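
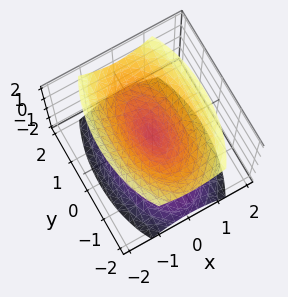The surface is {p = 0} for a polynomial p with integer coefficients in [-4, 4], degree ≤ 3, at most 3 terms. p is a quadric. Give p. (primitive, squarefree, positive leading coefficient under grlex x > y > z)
3*x^2 + y^2 - 2*z^2

1. I count 2 distinct pieces.
2. deg p = 2.
3. Symmetries: it's symmetric under y → −y, forcing even powers of y; the z ↦ −z reflection is a symmetry, so z appears only in even powers; the x ↦ −x reflection is a symmetry, so x appears only in even powers.
4. Reading off the gridlines: it meets the z-axis at z = 0 (among the integer gridlines); it meets the x-axis at x = 0 (among the integer gridlines); it crosses the y-axis at the gridline y = 0.
5. These observations pin down the coefficients.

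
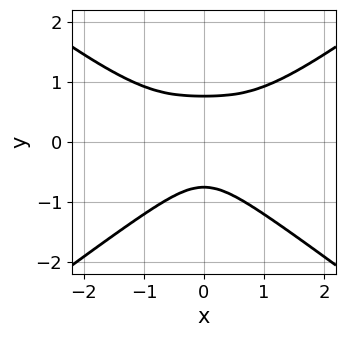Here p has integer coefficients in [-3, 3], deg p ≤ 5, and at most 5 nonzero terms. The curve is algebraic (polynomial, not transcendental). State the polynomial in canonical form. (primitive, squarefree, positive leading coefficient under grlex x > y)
deg p = 4. A generic line meets the curve in up to 4 points.
Symmetries: it's symmetric under x → −x, forcing even powers of x.
From the visible intercepts: no x-intercept at any integer in the box.
These observations pin down the coefficients.

x^4 - 3*y^4 - 2*x^2*y + 2*x^2 + 1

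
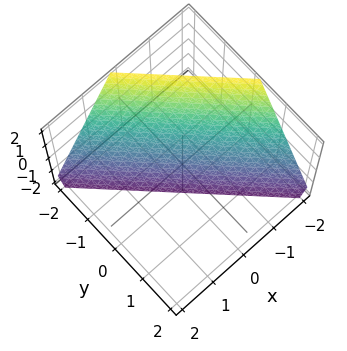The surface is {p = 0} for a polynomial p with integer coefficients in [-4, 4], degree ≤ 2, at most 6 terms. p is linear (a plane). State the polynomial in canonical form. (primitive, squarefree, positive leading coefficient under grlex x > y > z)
1. The degree is 1 — every cross-section is a straight line — this is a plane.
2. Against the integer gridlines: it meets the y-axis at y = -1 (among the integer gridlines); one z-axis crossing is at z = -2; one x-axis crossing is at x = -1.
3. These observations pin down the coefficients.

2*x + 2*y + z + 2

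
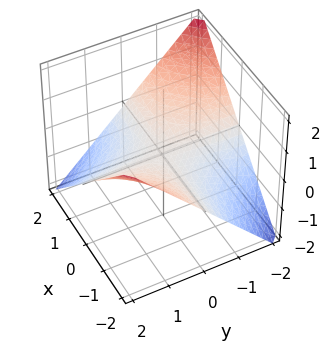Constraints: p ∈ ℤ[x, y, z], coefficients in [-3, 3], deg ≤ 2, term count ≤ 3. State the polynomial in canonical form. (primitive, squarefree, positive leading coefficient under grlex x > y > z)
x*y + 2*z

(a) The degree is 2 — a saddle surface; a quadric.
(b) From the visible intercepts: the visible x-axis segment lies entirely on the surface; every point of the y-axis in the box is on the surface.
(c) Matching integer coefficients to the picture gives p.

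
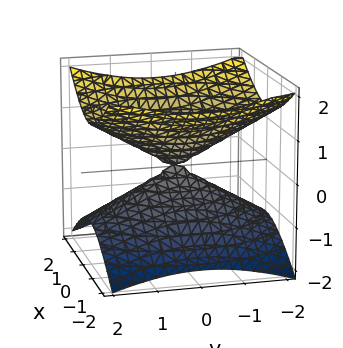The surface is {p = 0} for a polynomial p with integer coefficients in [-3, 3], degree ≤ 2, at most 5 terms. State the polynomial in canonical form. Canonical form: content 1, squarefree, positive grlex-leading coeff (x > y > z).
2*x^2 + y^2 - 3*z^2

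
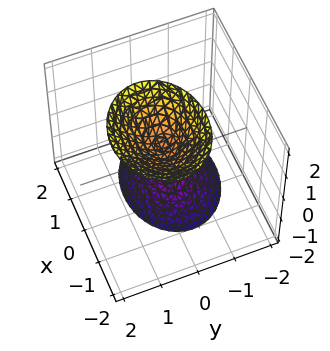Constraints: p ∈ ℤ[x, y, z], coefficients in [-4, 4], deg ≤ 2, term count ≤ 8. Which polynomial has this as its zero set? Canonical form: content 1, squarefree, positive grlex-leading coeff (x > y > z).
First, the picture has 2 separate pieces.
Next, degree: no degree-1 surface has this shape, so deg p = 2.
Then, from the axis intercepts and sections: the surface avoids every integer x-axis point in the box; no y-intercept at any integer in the box; among the integer gridlines, it crosses the z-axis at z ∈ {-1, 1}.
Finally, together with the visible shape, these determine p as stated.

2*x^2 + x*z + 3*y^2 - y*z - z^2 + 1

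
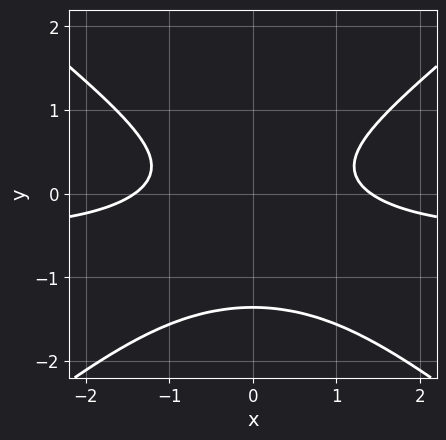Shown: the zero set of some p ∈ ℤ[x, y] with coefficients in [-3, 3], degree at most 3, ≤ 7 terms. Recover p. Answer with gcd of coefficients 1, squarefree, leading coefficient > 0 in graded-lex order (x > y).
1. deg p = 3. A generic line meets the curve in up to 3 points.
2. Symmetries: mirror symmetry x ↦ −x ⇒ only even powers of x.
3. Together with the visible shape, these determine p as stated.

2*x^2*y - 3*y^3 + x^2 - 3*y^2 - 2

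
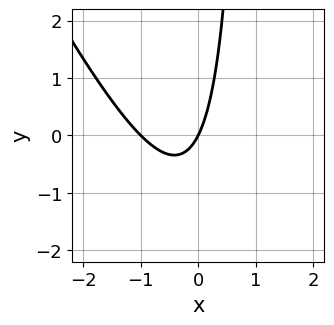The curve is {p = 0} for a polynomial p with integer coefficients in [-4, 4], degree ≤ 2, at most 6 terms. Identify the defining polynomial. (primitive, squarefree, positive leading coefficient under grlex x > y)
(a) The degree is 2 — the shape is more complex than any degree-1 curve.
(b) From the axis intercepts and sections: the x-axis gridline crossings are at x ∈ {-1, 0}; it meets the y-axis at y = 0 (among the integer gridlines).
(c) Solving for integer coefficients yields p as stated.

2*x^2 + x*y + 2*x - y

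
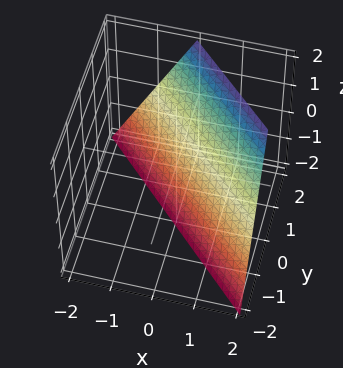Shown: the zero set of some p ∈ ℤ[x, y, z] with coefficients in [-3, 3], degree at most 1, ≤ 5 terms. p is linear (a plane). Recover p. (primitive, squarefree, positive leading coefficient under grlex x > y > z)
2*x + 2*y - z - 2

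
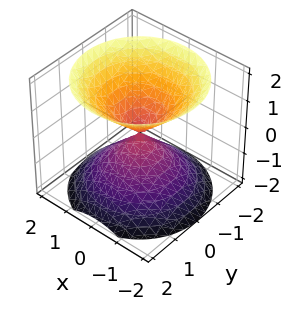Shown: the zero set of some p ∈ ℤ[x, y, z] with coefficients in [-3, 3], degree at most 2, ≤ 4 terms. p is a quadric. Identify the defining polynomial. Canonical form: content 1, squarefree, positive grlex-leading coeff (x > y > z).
x^2 + y^2 - z^2

(a) The picture has 2 separate pieces. Treating them together as one polynomial.
(b) The degree is 2 — two nappes meeting at a single point; a quadric.
(c) Symmetries: the z ↦ −z reflection is a symmetry, so z appears only in even powers; every cross-section ⟂ z is a circle, so x, y appear only via x² + y².
(d) Against the integer gridlines: a circular section at z = 1 has radius exactly 1; it meets the y-axis at y = 0 (among the integer gridlines); it crosses the x-axis at the gridline x = 0.
(e) Putting this together gives p.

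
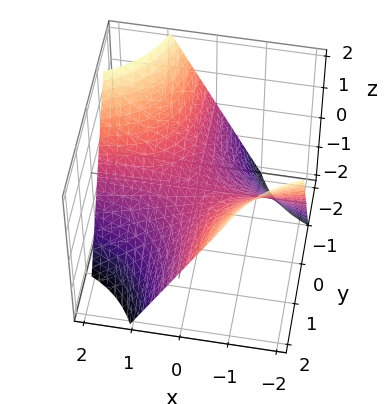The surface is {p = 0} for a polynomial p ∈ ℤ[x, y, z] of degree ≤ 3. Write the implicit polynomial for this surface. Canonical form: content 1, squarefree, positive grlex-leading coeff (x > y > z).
x*y + z

1. The degree is 2 — a hyperbolic paraboloid; a quadric.
2. Observable constraints: every point of the y-axis in the box is on the surface; one z-axis crossing is at z = 0.
3. Together with the visible shape, these determine p as stated.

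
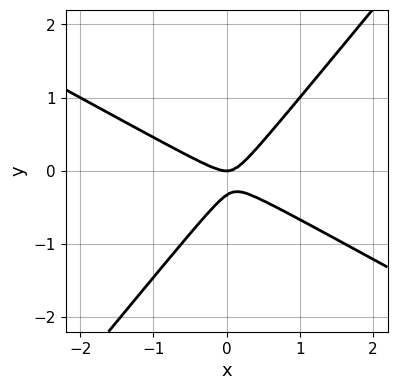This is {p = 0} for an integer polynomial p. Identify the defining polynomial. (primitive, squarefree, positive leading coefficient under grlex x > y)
(a) Degree: no degree-1 curve has this shape, so deg p = 2.
(b) Observable constraints: it crosses the y-axis at the gridline y = 0; it meets the x-axis at x = 0 (among the integer gridlines).
(c) Solving for integer coefficients yields p as stated.

2*x^2 + 2*x*y - 3*y^2 - y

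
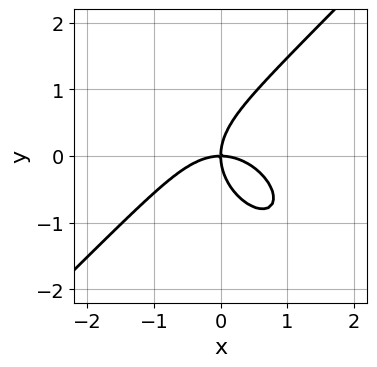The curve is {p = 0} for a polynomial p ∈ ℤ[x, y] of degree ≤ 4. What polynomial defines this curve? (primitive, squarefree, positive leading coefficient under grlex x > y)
(a) deg p = 3. A generic line meets the curve in up to 3 points.
(b) From the visible intercepts: one y-axis crossing is at y = 0; one x-axis crossing is at x = 0.
(c) The integer polynomial consistent with all of this is the stated p.

2*x^3 - 2*y^3 + 3*x*y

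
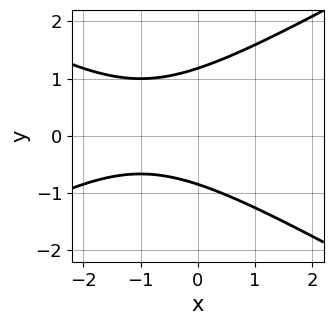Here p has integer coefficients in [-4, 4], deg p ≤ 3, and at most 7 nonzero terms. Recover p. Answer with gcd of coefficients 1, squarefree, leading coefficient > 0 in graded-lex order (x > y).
x^2 - 3*y^2 + 2*x + y + 3

1. Degree: a generic line meets the curve in up to 2 points, so deg p = 2.
2. Observable constraints: no x-intercept at any integer in the box.
3. The integer polynomial consistent with all of this is the stated p.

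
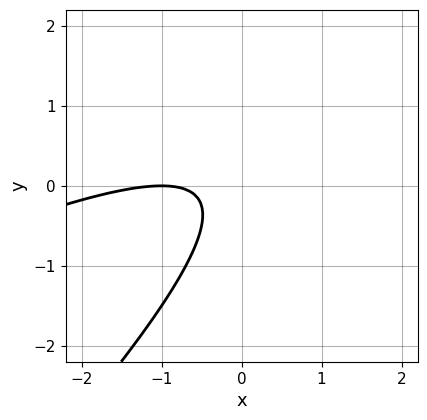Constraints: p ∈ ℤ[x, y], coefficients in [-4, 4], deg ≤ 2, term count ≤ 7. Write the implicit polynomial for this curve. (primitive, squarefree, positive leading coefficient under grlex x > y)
x^2 - 3*x*y + 2*y^2 + 2*x + 1

(a) The degree is 2 — no degree-1 curve has this shape.
(b) From the visible intercepts: it misses every integer gridline on the y-axis; one x-axis crossing is at x = -1.
(c) Matching integer coefficients to the picture gives p.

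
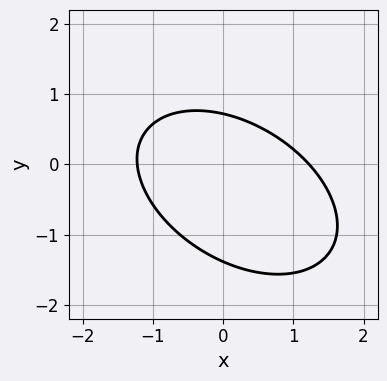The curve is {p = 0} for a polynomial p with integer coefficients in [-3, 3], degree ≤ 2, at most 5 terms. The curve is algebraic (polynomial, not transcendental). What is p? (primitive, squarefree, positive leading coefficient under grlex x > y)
(a) The degree is 2 — a generic line meets the curve in up to 2 points.
(b) The integer polynomial consistent with all of this is the stated p.

2*x^2 + 2*x*y + 3*y^2 + 2*y - 3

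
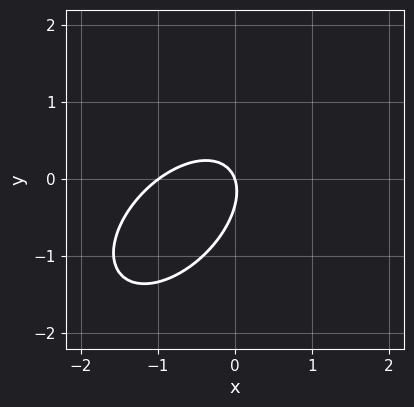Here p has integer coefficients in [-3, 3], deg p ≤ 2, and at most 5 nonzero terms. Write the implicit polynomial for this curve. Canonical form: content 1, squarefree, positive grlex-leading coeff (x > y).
1. Degree: no degree-1 curve has this shape, so deg p = 2.
2. Checking where it meets the axes: the x-axis gridline crossings are at x ∈ {-1, 0}; one y-axis crossing is at y = 0.
3. The integer polynomial consistent with all of this is the stated p.

3*x^2 - 3*x*y + 3*y^2 + 3*x + y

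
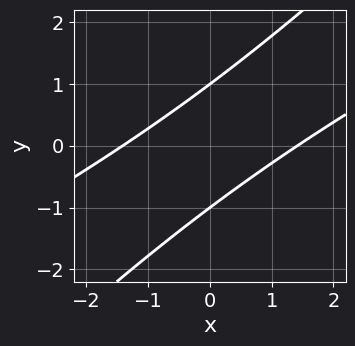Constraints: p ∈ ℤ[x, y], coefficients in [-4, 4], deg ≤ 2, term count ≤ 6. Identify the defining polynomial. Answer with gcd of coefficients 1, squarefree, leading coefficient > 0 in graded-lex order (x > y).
x^2 - 3*x*y + 2*y^2 - 2

(a) The degree is 2 — no degree-1 curve has this shape.
(b) Against the integer gridlines: among the integer gridlines, it crosses the y-axis at y ∈ {-1, 1}.
(c) The integer polynomial consistent with all of this is the stated p.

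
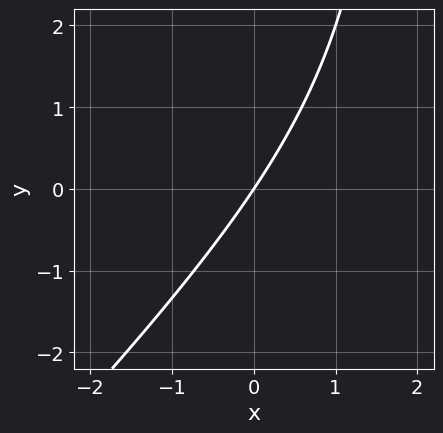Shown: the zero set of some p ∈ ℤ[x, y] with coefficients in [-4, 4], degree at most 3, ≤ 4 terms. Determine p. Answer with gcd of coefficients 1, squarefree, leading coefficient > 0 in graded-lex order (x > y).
x^2 - x*y - 3*x + 2*y

1. Degree: a generic line meets the curve in up to 2 points, so deg p = 2.
2. Against the integer gridlines: it meets the y-axis at y = 0 (among the integer gridlines); one x-axis crossing is at x = 0.
3. The integer polynomial consistent with all of this is the stated p.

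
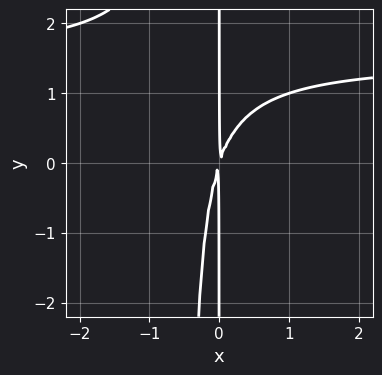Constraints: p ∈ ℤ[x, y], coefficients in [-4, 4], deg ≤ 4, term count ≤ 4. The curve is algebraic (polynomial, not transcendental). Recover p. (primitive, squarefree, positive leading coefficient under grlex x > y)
(a) deg p = 3. A generic line meets the curve in up to 3 points.
(b) Against the integer gridlines: the visible y-axis segment lies entirely on the curve.
(c) Matching integer coefficients to the picture gives p.

2*x^2*y - 3*x^2 + x*y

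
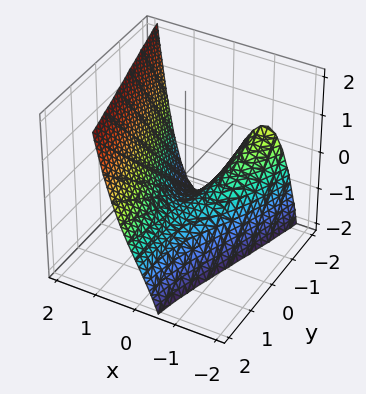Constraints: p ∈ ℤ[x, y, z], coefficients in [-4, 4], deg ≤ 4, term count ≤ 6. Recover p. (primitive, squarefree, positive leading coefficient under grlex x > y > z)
Degree: a generic line meets the surface in up to 3 points, so deg p = 3.
From the visible intercepts: the surface avoids every integer y-axis point in the box; one x-axis crossing is at x = 1.
Fitting integer coefficients to these (and the overall shape) gives p.

x^3 + x*y - z - 1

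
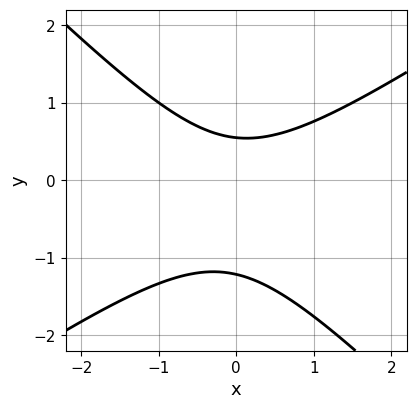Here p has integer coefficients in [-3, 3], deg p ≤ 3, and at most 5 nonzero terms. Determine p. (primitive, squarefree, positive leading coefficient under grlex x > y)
2*x^2 - x*y - 3*y^2 - 2*y + 2

1. The degree is 2 — a generic line meets the curve in up to 2 points.
2. Reading off the gridlines: no x-intercept at any integer in the box.
3. The integer polynomial consistent with all of this is the stated p.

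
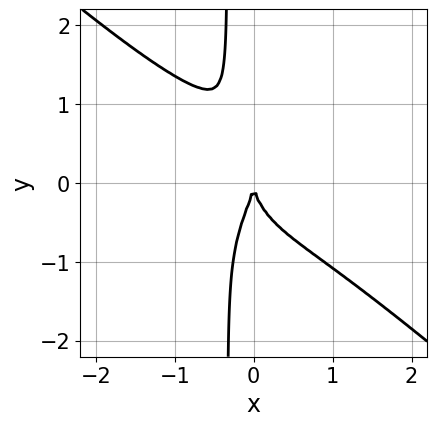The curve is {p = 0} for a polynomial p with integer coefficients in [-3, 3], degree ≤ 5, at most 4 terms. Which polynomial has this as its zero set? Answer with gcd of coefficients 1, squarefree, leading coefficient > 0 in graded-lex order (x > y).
(a) Degree: a generic line meets the curve in up to 4 points, so deg p = 4.
(b) Observable constraints: it crosses the x-axis at the gridline x = 0; it crosses the y-axis at the gridline y = 0.
(c) Matching integer coefficients to the picture gives p.

2*x^4 + 3*x*y^3 + y^3 + 3*x^2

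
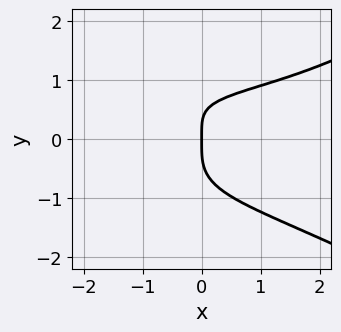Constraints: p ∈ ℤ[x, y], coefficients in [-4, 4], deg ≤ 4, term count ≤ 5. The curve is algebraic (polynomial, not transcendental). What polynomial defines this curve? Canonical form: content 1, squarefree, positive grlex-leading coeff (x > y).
x^2*y^2 - 3*y^4 - 2*x*y + 3*x

First, the degree is 4 — the shape is more complex than any degree-3 curve.
Then, from the visible intercepts: it meets the x-axis at x = 0 (among the integer gridlines); it crosses the y-axis at the gridline y = 0.
Finally, together with the visible shape, these determine p as stated.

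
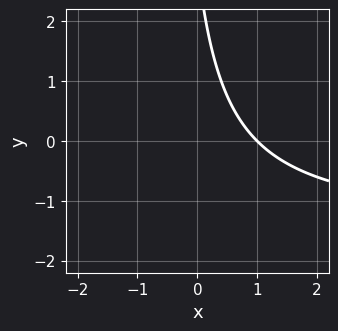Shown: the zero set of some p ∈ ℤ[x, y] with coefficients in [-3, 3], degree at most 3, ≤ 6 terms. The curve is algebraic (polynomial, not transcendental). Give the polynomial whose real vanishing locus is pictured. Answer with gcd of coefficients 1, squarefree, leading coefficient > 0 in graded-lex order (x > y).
1. The degree is 2 — no degree-1 curve has this shape.
2. Against the integer gridlines: it crosses the x-axis at the gridline x = 1; no y-intercept at any integer in the box.
3. Fitting integer coefficients to these (and the overall shape) gives p.

2*x*y + 3*x + y - 3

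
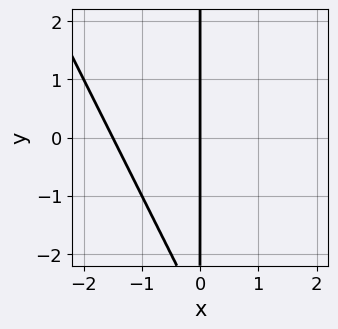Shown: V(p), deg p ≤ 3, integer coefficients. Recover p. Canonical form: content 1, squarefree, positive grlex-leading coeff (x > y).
2*x^2 + x*y + 3*x

(a) deg p = 2. The shape is more complex than any degree-1 curve.
(b) Checking where it meets the axes: one x-axis crossing is at x = 0; every point of the y-axis in the box is on the curve.
(c) Putting this together gives p.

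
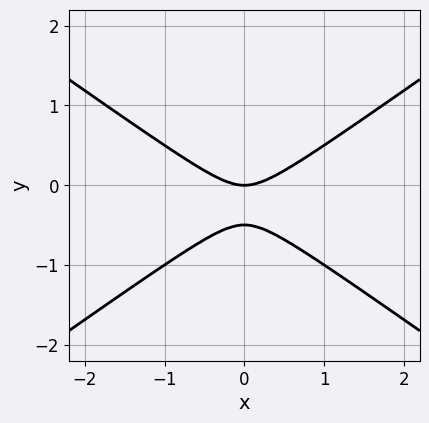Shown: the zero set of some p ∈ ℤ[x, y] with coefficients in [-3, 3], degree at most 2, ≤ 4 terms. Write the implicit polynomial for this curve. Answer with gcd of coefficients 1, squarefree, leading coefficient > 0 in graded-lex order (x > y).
x^2 - 2*y^2 - y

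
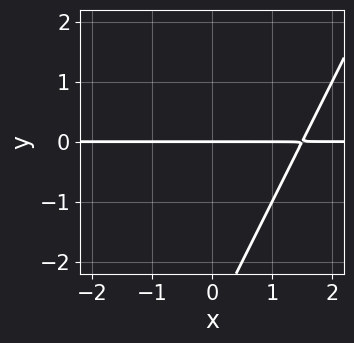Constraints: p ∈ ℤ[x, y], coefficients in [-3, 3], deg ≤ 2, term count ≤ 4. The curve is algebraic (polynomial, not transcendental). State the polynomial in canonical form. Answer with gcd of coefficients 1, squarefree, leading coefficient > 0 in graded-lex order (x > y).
2*x*y - y^2 - 3*y

(a) deg p = 2. A generic line meets the curve in up to 2 points.
(b) Reading off the gridlines: the visible x-axis segment lies entirely on the curve; it crosses the y-axis at the gridline y = 0.
(c) The integer polynomial consistent with all of this is the stated p.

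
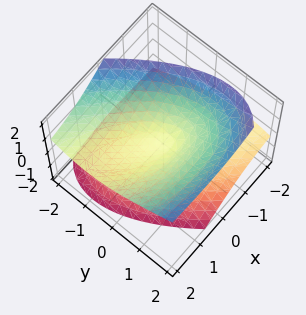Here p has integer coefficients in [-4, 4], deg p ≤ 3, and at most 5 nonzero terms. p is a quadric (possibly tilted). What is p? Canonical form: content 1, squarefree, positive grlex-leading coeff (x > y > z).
deg p = 2. The shape is more complex than any degree-1 surface.
Reading off the gridlines: it crosses the x-axis at the gridline x = 0; it meets the z-axis at z = 0 (among the integer gridlines); it crosses the y-axis at the gridline y = 0.
Together with the visible shape, these determine p as stated.

x^2 + 2*x*y - 3*x*z + 2*y^2 - 3*z^2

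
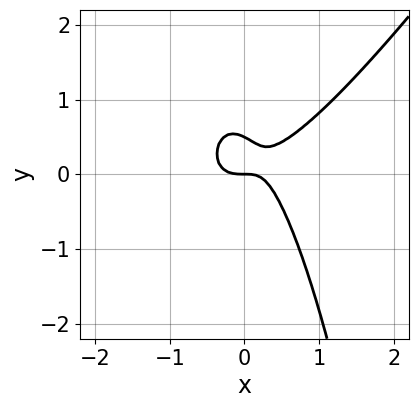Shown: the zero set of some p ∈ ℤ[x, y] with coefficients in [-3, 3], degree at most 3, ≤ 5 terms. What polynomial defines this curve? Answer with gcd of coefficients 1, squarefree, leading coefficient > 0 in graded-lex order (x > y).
Degree: no degree-2 curve has this shape, so deg p = 3.
Against the integer gridlines: it meets the y-axis at y = 0 (among the integer gridlines); one x-axis crossing is at x = 0.
Putting this together gives p.

3*x^3 - 2*x^2*y - x*y - 2*y^2 + y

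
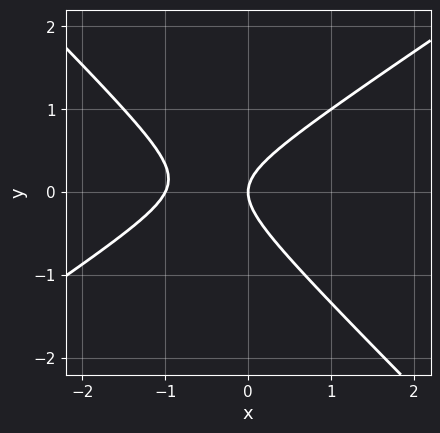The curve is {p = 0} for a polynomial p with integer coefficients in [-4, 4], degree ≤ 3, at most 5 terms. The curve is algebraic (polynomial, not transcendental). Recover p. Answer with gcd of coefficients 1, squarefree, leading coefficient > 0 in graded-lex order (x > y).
2*x^2 - x*y - 3*y^2 + 2*x

First, deg p = 2. A generic line meets the curve in up to 2 points.
Then, reading off the gridlines: the x-axis gridline crossings are at x ∈ {-1, 0}; one y-axis crossing is at y = 0.
Finally, fitting integer coefficients to these (and the overall shape) gives p.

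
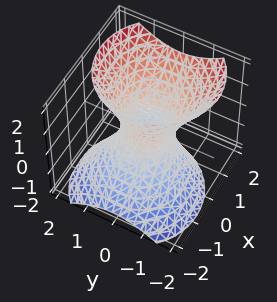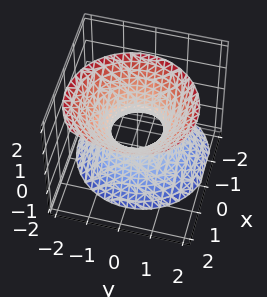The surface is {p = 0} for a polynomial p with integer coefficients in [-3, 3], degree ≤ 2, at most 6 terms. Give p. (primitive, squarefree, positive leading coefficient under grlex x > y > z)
3*x^2 - 2*x*z + 3*y^2 - 2*z^2 - 2

First, deg p = 2.
Then, from the axis intercepts and sections: it misses every integer gridline on the z-axis.
Finally, assembling these constraints gives the stated polynomial.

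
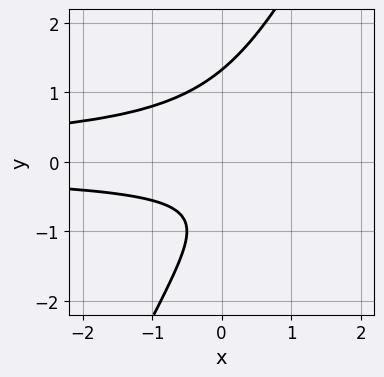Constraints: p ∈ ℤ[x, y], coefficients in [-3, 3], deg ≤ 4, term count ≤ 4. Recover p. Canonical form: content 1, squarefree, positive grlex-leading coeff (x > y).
2*x*y^2 - y^3 + y + 1

First, the degree is 3 — no degree-2 curve has this shape.
Next, from the visible intercepts: it misses every integer gridline on the x-axis.
Finally, matching integer coefficients to the picture gives p.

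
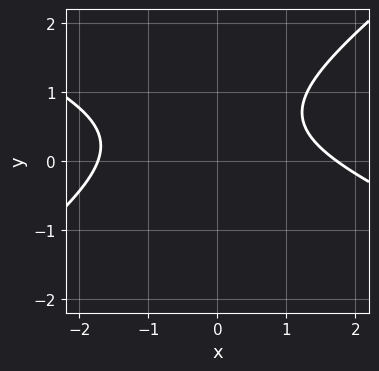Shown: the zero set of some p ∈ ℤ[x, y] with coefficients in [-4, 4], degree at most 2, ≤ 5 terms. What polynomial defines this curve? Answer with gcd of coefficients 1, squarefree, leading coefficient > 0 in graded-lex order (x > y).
1. The degree is 2 — no degree-1 curve has this shape.
2. From the axis intercepts and sections: the curve avoids every integer y-axis point in the box.
3. These observations pin down the coefficients.

x^2 + x*y - 3*y^2 + 3*y - 3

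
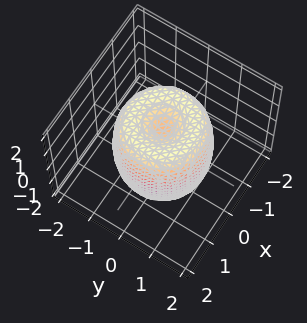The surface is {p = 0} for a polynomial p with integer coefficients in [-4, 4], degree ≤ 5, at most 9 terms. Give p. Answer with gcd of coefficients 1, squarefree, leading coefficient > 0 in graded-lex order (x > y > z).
2*x^4 + 4*x^2*y^2 + 2*y^4 - 3*x^2 - 3*y^2 + z^2 - 1

First, the degree is 4 — no degree-3 surface has this shape.
Next, symmetries: rotational symmetry about the z-axis ⇒ p depends on x, y only through x² + y².
Then, observable constraints: a circular section at z = 1 has radius between 1 and 2; among the integer gridlines, it crosses the z-axis at z ∈ {-1, 1}.
Finally, solving for integer coefficients yields p as stated.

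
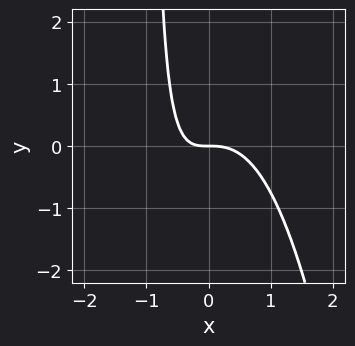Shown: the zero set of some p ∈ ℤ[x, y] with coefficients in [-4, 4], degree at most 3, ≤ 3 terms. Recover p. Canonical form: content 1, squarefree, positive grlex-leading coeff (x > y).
deg p = 3. A generic line meets the curve in up to 3 points.
From the visible intercepts: it crosses the x-axis at the gridline x = 0; one y-axis crossing is at y = 0.
Fitting integer coefficients to these (and the overall shape) gives p.

3*x^3 + 2*x*y + 2*y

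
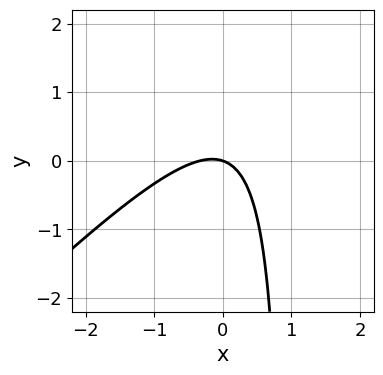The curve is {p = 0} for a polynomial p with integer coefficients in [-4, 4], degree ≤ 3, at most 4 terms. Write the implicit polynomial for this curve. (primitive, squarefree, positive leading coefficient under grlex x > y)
(a) Degree: the shape is more complex than any degree-1 curve, so deg p = 2.
(b) Reading off the gridlines: it meets the x-axis at x = 0 (among the integer gridlines); it crosses the y-axis at the gridline y = 0.
(c) The integer polynomial consistent with all of this is the stated p.

3*x^2 - 3*x*y + x + 3*y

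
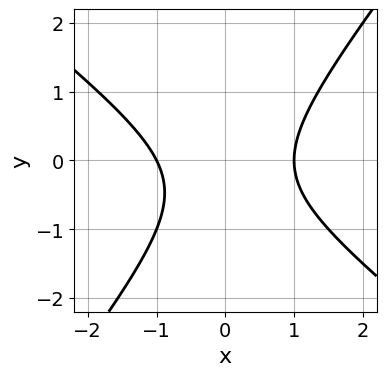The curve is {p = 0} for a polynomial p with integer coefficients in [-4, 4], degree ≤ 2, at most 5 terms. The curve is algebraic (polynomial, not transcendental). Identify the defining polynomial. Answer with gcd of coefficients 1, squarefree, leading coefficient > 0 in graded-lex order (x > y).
2*x^2 + x*y - 2*y^2 - y - 2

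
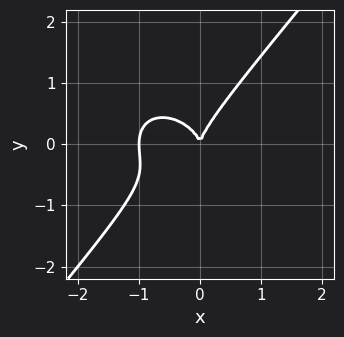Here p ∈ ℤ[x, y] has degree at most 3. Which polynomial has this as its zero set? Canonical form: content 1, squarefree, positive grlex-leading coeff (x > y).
deg p = 3. A generic line meets the curve in up to 3 points.
From the axis intercepts and sections: one y-axis crossing is at y = 0; among the integer gridlines, it crosses the x-axis at x ∈ {-1, 0}.
Matching integer coefficients to the picture gives p.

2*x^3 + x*y^2 - 2*y^3 + 2*x^2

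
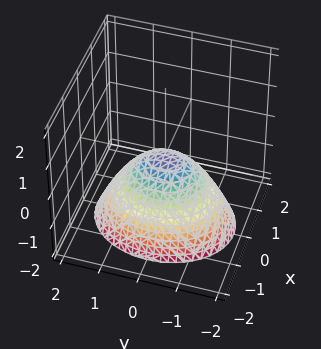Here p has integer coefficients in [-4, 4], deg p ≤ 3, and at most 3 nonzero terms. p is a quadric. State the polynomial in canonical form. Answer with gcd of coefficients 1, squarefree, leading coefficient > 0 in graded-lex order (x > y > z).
1. The degree is 2 — a paraboloid; a quadric.
2. Symmetries: it's symmetric under x → −x, forcing even powers of x; the y ↦ −y reflection is a symmetry, so y appears only in even powers.
3. Reading off the gridlines: it crosses the x-axis at the gridline x = 0; it crosses the y-axis at the gridline y = 0.
4. Solving for integer coefficients yields p as stated.

3*x^2 + 2*y^2 + 3*z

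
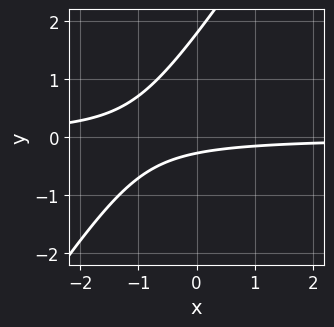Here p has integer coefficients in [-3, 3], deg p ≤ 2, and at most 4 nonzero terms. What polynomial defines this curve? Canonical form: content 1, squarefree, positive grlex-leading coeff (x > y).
3*x*y - 2*y^2 + 3*y + 1

1. Degree: no degree-1 curve has this shape, so deg p = 2.
2. From the axis intercepts and sections: no x-intercept at any integer in the box.
3. Solving for integer coefficients yields p as stated.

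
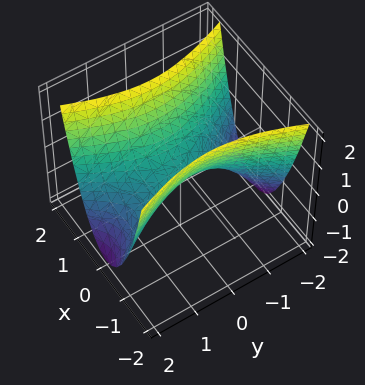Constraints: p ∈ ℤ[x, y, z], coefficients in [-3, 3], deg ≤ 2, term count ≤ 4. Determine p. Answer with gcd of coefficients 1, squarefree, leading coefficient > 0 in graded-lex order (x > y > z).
First, degree: a saddle surface; a quadric, so deg p = 2.
Next, symmetries: it's symmetric under x → −x, forcing even powers of x; the y ↦ −y reflection is a symmetry, so y appears only in even powers.
Then, reading off the gridlines: one z-axis crossing is at z = 0; it meets the x-axis at x = 0 (among the integer gridlines); one y-axis crossing is at y = 0.
Finally, matching integer coefficients to the picture gives p.

3*x^2 - y^2 - 2*z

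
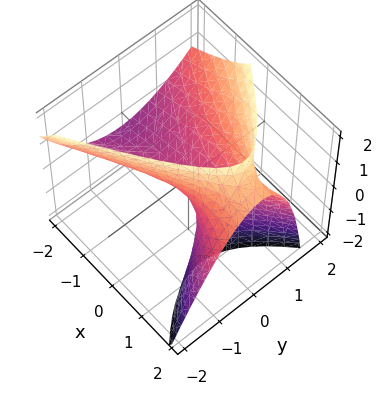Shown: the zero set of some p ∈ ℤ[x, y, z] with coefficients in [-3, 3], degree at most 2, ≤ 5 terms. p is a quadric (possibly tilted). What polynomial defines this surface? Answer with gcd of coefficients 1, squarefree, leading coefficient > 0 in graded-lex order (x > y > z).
x^2 - 3*x*z - 3*y^2 + y*z + 3*z

deg p = 2.
Reading off the gridlines: one x-axis crossing is at x = 0; one y-axis crossing is at y = 0; it crosses the z-axis at the gridline z = 0.
Together with the visible shape, these determine p as stated.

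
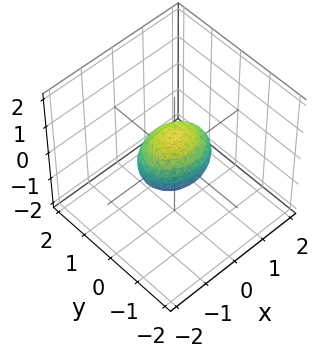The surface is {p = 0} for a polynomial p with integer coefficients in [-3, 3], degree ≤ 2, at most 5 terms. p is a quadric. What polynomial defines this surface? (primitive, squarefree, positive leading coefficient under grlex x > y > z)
2*x^2 + 3*y^2 + 3*z^2 - 2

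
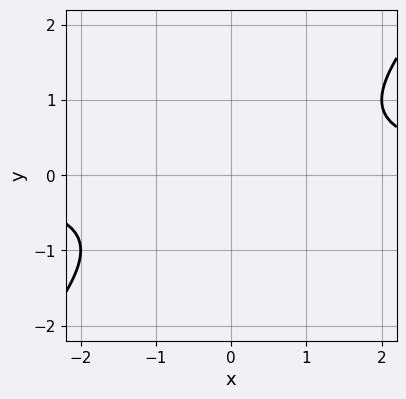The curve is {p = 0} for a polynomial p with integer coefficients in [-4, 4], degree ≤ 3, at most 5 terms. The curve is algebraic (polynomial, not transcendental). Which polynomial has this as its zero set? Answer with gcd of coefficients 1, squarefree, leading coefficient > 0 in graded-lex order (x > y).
Degree: no degree-1 curve has this shape, so deg p = 2.
From the axis intercepts and sections: no x-intercept at any integer in the box; it misses every integer gridline on the y-axis.
Matching integer coefficients to the picture gives p.

x*y - y^2 - 1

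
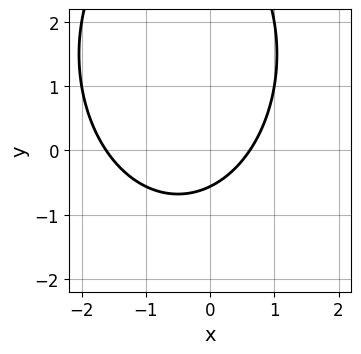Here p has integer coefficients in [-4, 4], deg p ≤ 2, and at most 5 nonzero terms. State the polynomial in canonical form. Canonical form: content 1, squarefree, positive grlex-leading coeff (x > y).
2*x^2 + y^2 + 2*x - 3*y - 2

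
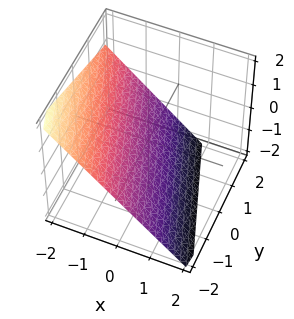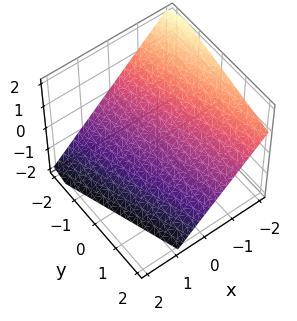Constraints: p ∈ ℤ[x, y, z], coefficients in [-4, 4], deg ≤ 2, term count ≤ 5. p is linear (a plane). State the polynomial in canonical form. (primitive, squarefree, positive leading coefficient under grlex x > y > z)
3*x + y + 3*z + 2

1. Degree: the surface is flat (a plane), so deg p = 1.
2. From the axis intercepts and sections: it meets the y-axis at y = -2 (among the integer gridlines).
3. Fitting integer coefficients to these (and the overall shape) gives p.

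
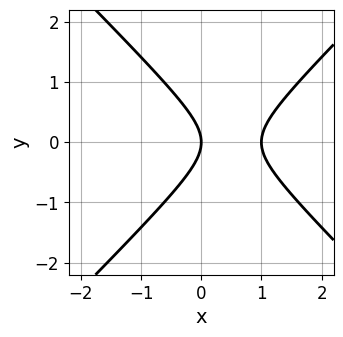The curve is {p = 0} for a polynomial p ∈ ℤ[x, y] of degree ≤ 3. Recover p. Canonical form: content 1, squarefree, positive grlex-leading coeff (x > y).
(a) deg p = 2.
(b) Symmetries: it's symmetric under y → −y, forcing even powers of y.
(c) From the axis intercepts and sections: the x-axis gridline crossings are at x ∈ {0, 1}; one y-axis crossing is at y = 0.
(d) Matching integer coefficients to the picture gives p.

x^2 - y^2 - x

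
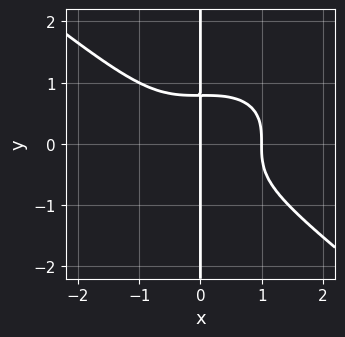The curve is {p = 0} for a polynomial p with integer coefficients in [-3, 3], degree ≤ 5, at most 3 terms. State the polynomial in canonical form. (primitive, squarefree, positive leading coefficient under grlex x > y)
First, degree: no degree-3 curve has this shape, so deg p = 4.
Then, from the axis intercepts and sections: among the integer gridlines, it crosses the x-axis at x ∈ {0, 1}; every point of the y-axis in the box is on the curve.
Finally, together with the visible shape, these determine p as stated.

x^4 + 2*x*y^3 - x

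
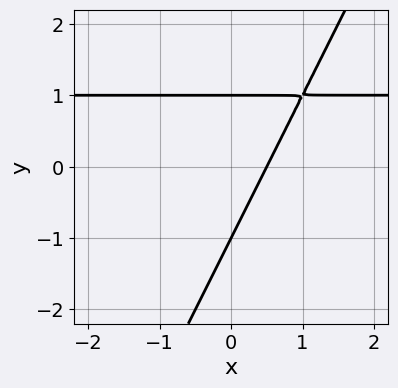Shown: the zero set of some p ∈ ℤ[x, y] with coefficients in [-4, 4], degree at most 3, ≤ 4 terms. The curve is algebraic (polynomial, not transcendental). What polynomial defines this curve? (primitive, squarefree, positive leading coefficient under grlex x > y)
2*x*y - y^2 - 2*x + 1

First, deg p = 2. A generic line meets the curve in up to 2 points.
Next, reading off the gridlines: the y-axis gridline crossings are at y ∈ {-1, 1}.
Finally, putting this together gives p.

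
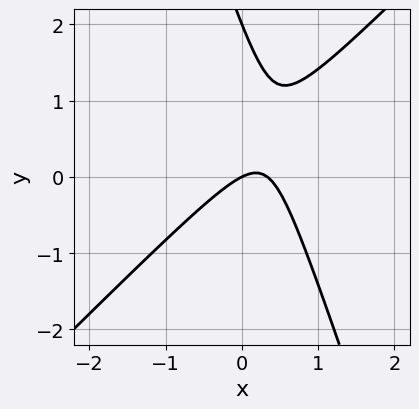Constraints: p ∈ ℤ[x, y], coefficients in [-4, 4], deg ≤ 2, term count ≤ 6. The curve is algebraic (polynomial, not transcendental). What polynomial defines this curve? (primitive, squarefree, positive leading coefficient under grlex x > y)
1. Degree: no degree-1 curve has this shape, so deg p = 2.
2. From the axis intercepts and sections: among the integer gridlines, it crosses the y-axis at y ∈ {0, 2}; it crosses the x-axis at the gridline x = 0.
3. Fitting integer coefficients to these (and the overall shape) gives p.

3*x^2 - 2*x*y - y^2 - x + 2*y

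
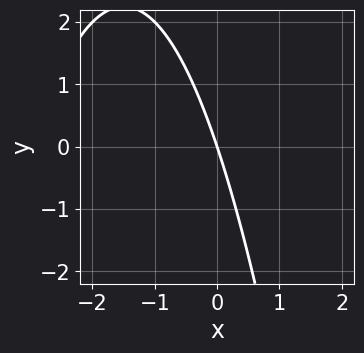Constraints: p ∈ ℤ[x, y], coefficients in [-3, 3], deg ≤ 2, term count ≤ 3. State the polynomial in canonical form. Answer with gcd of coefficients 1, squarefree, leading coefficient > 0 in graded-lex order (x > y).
x^2 + 3*x + y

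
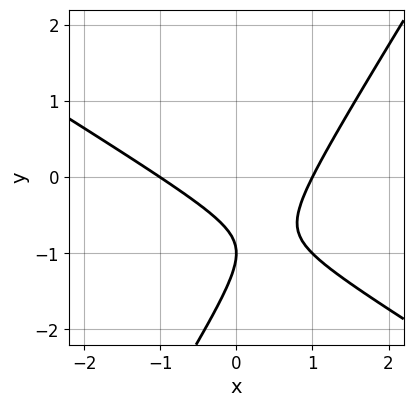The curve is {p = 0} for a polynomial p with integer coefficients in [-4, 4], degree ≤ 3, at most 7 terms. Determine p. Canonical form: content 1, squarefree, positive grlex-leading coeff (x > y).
x^2 + x*y - y^2 - 2*y - 1

The degree is 2 — the shape is more complex than any degree-1 curve.
Checking where it meets the axes: it crosses the y-axis at the gridline y = -1; the x-axis gridline crossings are at x ∈ {-1, 1}.
Solving for integer coefficients yields p as stated.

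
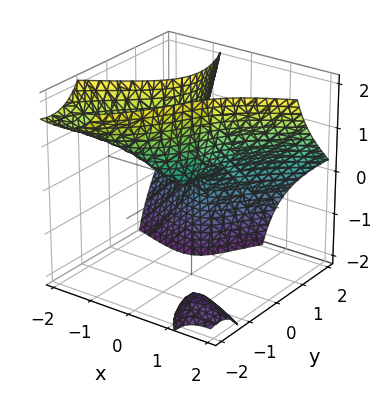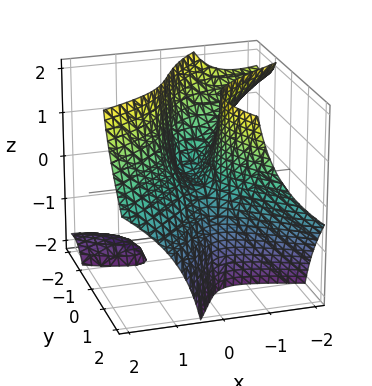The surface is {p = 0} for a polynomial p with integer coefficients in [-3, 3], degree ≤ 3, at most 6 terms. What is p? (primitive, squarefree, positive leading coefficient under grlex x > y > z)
1. I count 2 distinct pieces.
2. The degree is 3 — a generic line meets the surface in up to 3 points.
3. Checking where it meets the axes: one y-axis crossing is at y = 0; it meets the z-axis at z = 0 (among the integer gridlines).
4. Assembling these constraints gives the stated polynomial.

3*x*y*z + y^3 - 3*x^2 + z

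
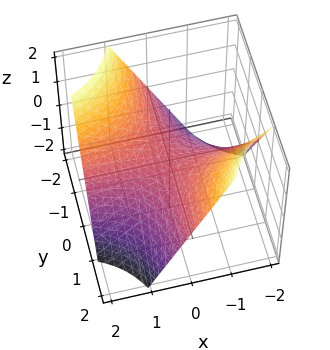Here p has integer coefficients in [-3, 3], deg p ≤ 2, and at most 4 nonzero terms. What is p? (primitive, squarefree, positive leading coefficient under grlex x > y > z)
x*y + z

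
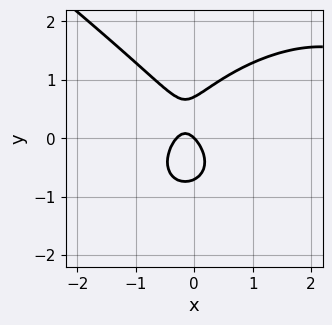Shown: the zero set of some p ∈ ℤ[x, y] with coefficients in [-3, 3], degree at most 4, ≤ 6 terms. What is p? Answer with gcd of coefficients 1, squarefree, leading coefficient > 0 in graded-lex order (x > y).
x^3 + 2*y^3 - 3*x^2 - x - y

First, degree: no degree-2 curve has this shape, so deg p = 3.
Then, observable constraints: it crosses the x-axis at the gridline x = 0; one y-axis crossing is at y = 0.
Finally, together with the visible shape, these determine p as stated.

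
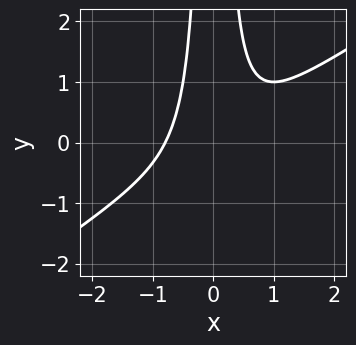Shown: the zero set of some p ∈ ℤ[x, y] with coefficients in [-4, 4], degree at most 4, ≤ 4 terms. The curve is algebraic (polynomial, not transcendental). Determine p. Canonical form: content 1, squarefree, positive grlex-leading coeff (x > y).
2*x^3 - 3*x^2*y + 1

First, deg p = 3. A generic line meets the curve in up to 3 points.
Next, observable constraints: no y-intercept at any integer in the box.
Finally, solving for integer coefficients yields p as stated.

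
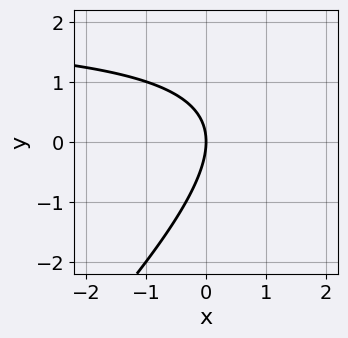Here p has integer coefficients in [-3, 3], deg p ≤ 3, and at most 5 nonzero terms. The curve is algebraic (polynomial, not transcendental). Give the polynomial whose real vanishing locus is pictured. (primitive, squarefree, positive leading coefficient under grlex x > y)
x*y - y^2 - 2*x

1. deg p = 2.
2. From the axis intercepts and sections: it crosses the y-axis at the gridline y = 0; it crosses the x-axis at the gridline x = 0.
3. Solving for integer coefficients yields p as stated.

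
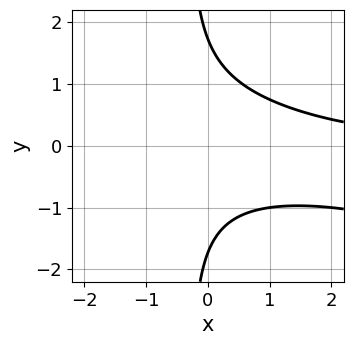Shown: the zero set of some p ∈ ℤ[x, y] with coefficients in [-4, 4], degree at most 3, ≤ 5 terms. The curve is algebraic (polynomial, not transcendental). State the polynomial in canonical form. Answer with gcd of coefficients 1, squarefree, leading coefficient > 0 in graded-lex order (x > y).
x^2*y + 3*x*y^2 + y^2 - 3

(a) Degree: no degree-2 curve has this shape, so deg p = 3.
(b) Against the integer gridlines: no x-intercept at any integer in the box.
(c) Assembling these constraints gives the stated polynomial.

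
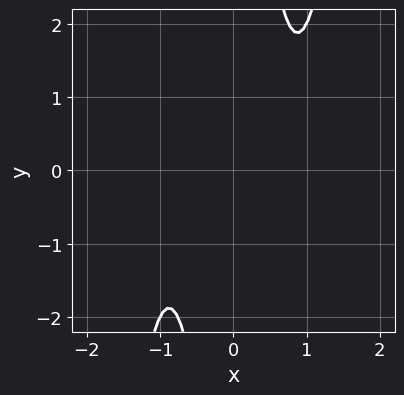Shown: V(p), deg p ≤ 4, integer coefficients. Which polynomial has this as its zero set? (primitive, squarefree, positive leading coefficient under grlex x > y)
2*x^4 - 2*x^2 - x*y + 2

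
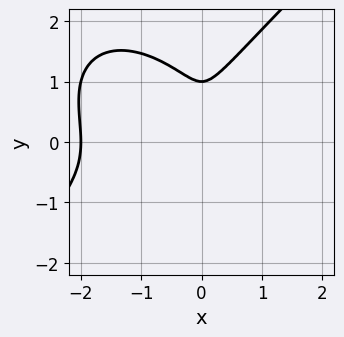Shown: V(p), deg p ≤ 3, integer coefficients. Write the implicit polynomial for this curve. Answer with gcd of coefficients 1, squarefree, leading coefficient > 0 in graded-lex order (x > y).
x^3 - y^3 + 2*x^2 + y^2

First, deg p = 3.
Next, observable constraints: one x-axis crossing is at x = -2; it meets the y-axis at y = 1 (among the integer gridlines).
Finally, fitting integer coefficients to these (and the overall shape) gives p.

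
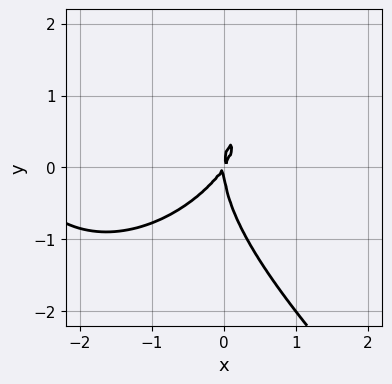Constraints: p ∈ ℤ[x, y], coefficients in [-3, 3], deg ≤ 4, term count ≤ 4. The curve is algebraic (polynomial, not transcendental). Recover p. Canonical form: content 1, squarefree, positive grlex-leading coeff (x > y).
(a) The degree is 3 — a generic line meets the curve in up to 3 points.
(b) Reading off the gridlines: it crosses the x-axis at the gridline x = 0; it meets the y-axis at y = 0 (among the integer gridlines).
(c) Fitting integer coefficients to these (and the overall shape) gives p.

x^3 + y^3 + 3*x^2 - 2*x*y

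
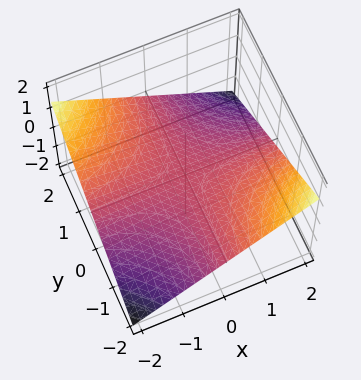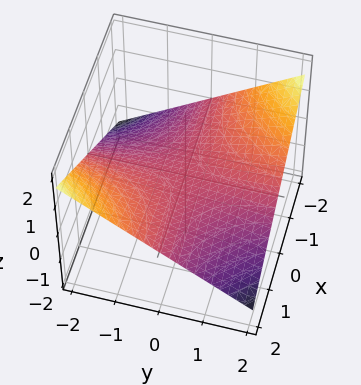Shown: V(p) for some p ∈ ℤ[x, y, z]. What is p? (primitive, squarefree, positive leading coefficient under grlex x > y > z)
x*y + 3*z

(a) The degree is 2 — a saddle surface; a quadric.
(b) Observable constraints: the visible x-axis segment lies entirely on the surface; it meets the z-axis at z = 0 (among the integer gridlines); the visible y-axis segment lies entirely on the surface.
(c) Assembling these constraints gives the stated polynomial.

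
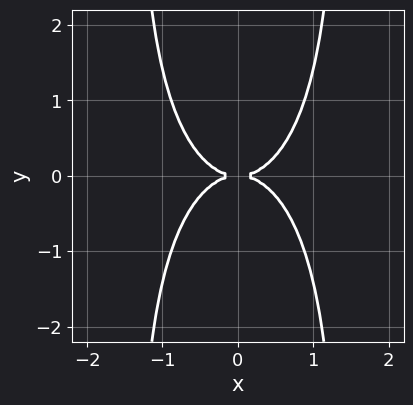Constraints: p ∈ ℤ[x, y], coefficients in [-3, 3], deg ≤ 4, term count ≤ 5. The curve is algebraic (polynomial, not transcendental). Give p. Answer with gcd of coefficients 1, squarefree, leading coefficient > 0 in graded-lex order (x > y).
1. deg p = 4. A generic line meets the curve in up to 4 points.
2. Symmetries: the x ↦ −x reflection is a symmetry, so x appears only in even powers; mirror symmetry y ↦ −y ⇒ only even powers of y.
3. Against the integer gridlines: it crosses the y-axis at the gridline y = 0; it meets the x-axis at x = 0 (among the integer gridlines).
4. Matching integer coefficients to the picture gives p.

2*x^4 + x^2*y^2 - 2*y^2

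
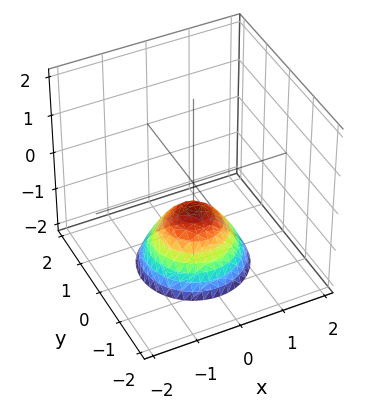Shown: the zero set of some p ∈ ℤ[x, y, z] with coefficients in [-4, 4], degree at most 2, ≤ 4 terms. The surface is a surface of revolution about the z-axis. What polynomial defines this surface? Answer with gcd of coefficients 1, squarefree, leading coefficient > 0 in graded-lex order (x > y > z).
3*x^2 + 3*y^2 + 3*z + 2

First, deg p = 2.
Then, symmetries: rotational symmetry about the z-axis ⇒ p depends on x, y only through x² + y².
Next, against the integer gridlines: a circular section at z = -2 has radius between 1 and 2; it misses every integer gridline on the y-axis.
Finally, these observations pin down the coefficients.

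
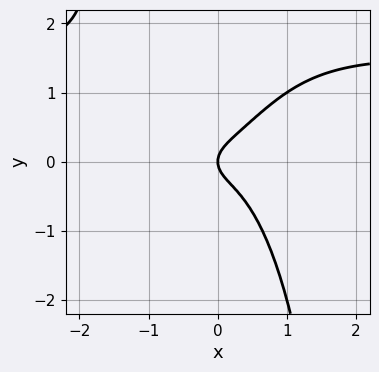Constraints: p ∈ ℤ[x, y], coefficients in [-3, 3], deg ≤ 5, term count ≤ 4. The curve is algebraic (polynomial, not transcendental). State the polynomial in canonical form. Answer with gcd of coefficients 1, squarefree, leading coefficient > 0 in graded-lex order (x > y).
(a) deg p = 4. No degree-3 curve has this shape.
(b) Reading off the gridlines: it meets the x-axis at x = 0 (among the integer gridlines); it crosses the y-axis at the gridline y = 0.
(c) Matching integer coefficients to the picture gives p.

2*x^3*y - 3*x^3 + 2*y^2 - x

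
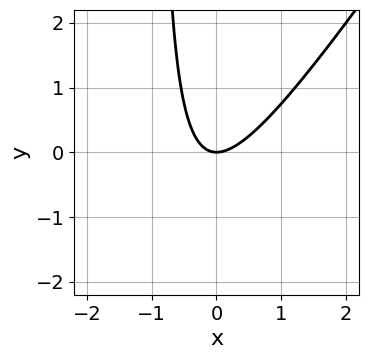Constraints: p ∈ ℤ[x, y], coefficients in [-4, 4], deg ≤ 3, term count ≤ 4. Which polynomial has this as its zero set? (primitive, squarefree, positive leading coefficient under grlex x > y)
1. Degree: the shape is more complex than any degree-1 curve, so deg p = 2.
2. Checking where it meets the axes: it crosses the x-axis at the gridline x = 0; one y-axis crossing is at y = 0.
3. The integer polynomial consistent with all of this is the stated p.

3*x^2 - 2*x*y - 2*y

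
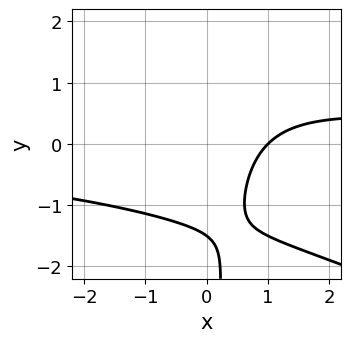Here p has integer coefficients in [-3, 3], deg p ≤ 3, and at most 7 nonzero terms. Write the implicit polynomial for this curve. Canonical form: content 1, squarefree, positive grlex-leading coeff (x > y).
x^2*y + 2*x*y^2 - 3*x + 2*y + 3

1. Degree: a generic line meets the curve in up to 3 points, so deg p = 3.
2. From the visible intercepts: it crosses the x-axis at the gridline x = 1.
3. Assembling these constraints gives the stated polynomial.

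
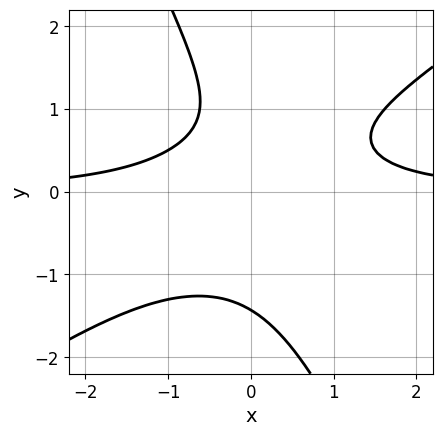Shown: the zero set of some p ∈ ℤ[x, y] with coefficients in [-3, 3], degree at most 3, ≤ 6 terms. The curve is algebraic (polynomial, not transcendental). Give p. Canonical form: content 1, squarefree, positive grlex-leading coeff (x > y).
3*x^2*y - 3*x*y^2 - 2*y^3 + 2*y - 3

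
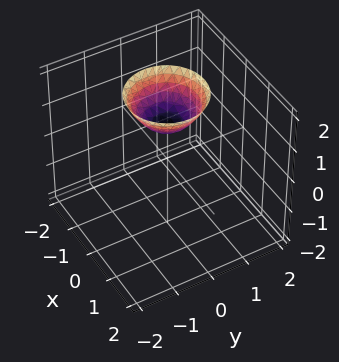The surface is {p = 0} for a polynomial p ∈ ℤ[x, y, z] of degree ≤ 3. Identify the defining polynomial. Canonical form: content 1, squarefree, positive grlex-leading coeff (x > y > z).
First, the degree is 2 — no degree-1 surface has this shape.
Then, symmetries: the surface is invariant under rotation about z: p = q(x² + y², z).
Next, observable constraints: no x-intercept at any integer in the box; one z-axis crossing is at z = 1; it misses every integer gridline on the y-axis; a circular section at z = 2 has radius exactly 1.
Finally, these observations pin down the coefficients.

x^2 + y^2 - z + 1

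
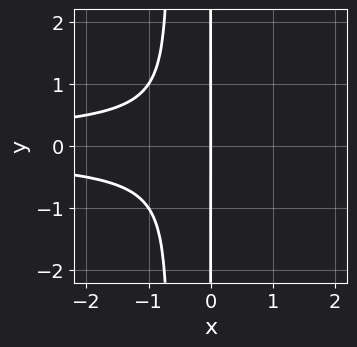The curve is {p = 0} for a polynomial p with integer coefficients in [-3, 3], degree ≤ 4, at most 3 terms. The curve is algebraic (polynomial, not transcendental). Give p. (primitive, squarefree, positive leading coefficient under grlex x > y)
1. The degree is 4 — the shape is more complex than any degree-3 curve.
2. Symmetries: it's symmetric under y → −y, forcing even powers of y.
3. Reading off the gridlines: one x-axis crossing is at x = 0; the visible y-axis segment lies entirely on the curve.
4. Matching integer coefficients to the picture gives p.

3*x^2*y^2 + 2*x*y^2 + x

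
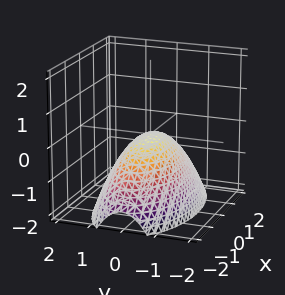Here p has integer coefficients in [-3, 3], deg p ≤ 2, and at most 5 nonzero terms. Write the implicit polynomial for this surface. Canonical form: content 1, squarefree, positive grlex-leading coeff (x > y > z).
x^2 + 3*y^2 + 3*z

(a) Degree: a single bowl opening along one axis; a quadric, so deg p = 2.
(b) Symmetries: mirror symmetry x ↦ −x ⇒ only even powers of x; it's symmetric under y → −y, forcing even powers of y.
(c) Against the integer gridlines: it crosses the z-axis at the gridline z = 0; it meets the y-axis at y = 0 (among the integer gridlines).
(d) Fitting integer coefficients to these (and the overall shape) gives p.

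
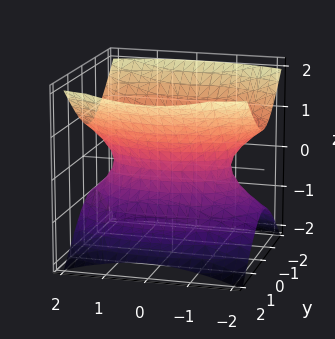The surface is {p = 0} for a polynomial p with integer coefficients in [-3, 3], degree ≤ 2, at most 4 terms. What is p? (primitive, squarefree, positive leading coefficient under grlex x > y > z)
Degree: one connected sheet with a waist; a quadric, so deg p = 2.
Symmetries: it's symmetric under z → −z, forcing even powers of z; it's symmetric under x → −x, forcing even powers of x; the y ↦ −y reflection is a symmetry, so y appears only in even powers.
Reading off the gridlines: the surface avoids every integer z-axis point in the box.
The integer polynomial consistent with all of this is the stated p.

x^2 + 3*y^2 - 3*z^2 - 2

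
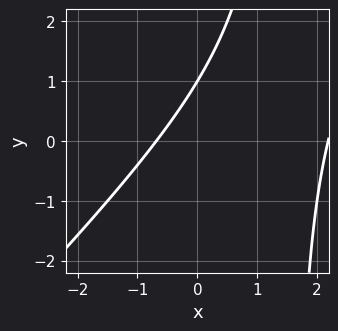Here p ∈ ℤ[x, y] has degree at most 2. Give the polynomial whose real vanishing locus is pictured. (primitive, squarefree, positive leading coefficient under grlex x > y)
The degree is 2 — the shape is more complex than any degree-1 curve.
Checking where it meets the axes: it crosses the y-axis at the gridline y = 1.
These observations pin down the coefficients.

2*x^2 - 2*x*y - 3*x + 3*y - 3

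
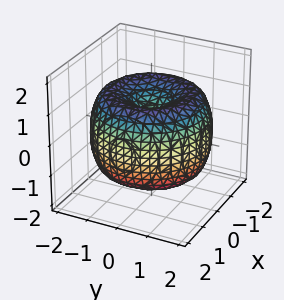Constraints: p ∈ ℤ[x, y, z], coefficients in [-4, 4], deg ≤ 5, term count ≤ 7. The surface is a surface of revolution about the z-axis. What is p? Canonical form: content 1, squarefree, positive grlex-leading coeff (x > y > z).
x^4 + 2*x^2*y^2 + y^4 - 3*x^2 - 3*y^2 + 2*z^2 - 1

(a) The degree is 4 — the shape is more complex than any degree-3 surface.
(b) Symmetries: every cross-section ⟂ z is a circle, so x, y appear only via x² + y².
(c) From the visible intercepts: a circular section at z = -1 has radius between 0 and 1.
(d) Assembling these constraints gives the stated polynomial.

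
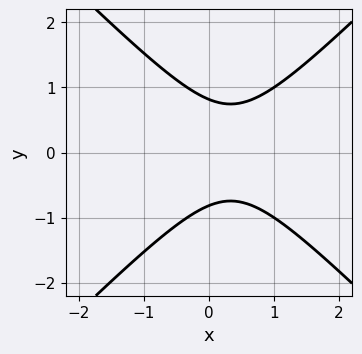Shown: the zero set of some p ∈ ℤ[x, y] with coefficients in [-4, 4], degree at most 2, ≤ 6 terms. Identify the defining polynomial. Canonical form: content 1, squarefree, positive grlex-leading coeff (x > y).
The degree is 2 — the shape is more complex than any degree-1 curve.
Symmetries: it's symmetric under y → −y, forcing even powers of y.
From the axis intercepts and sections: no x-intercept at any integer in the box.
The integer polynomial consistent with all of this is the stated p.

3*x^2 - 3*y^2 - 2*x + 2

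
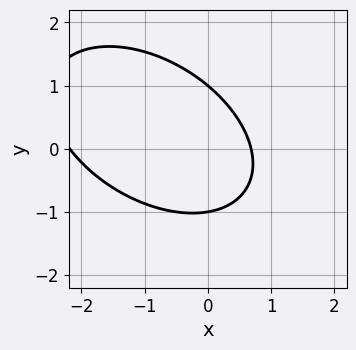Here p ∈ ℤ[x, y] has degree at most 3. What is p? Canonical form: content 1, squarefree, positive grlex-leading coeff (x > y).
2*x^2 + 2*x*y + 3*y^2 + 3*x - 3

The degree is 2 — a generic line meets the curve in up to 2 points.
Reading off the gridlines: the y-axis gridline crossings are at y ∈ {-1, 1}.
These observations pin down the coefficients.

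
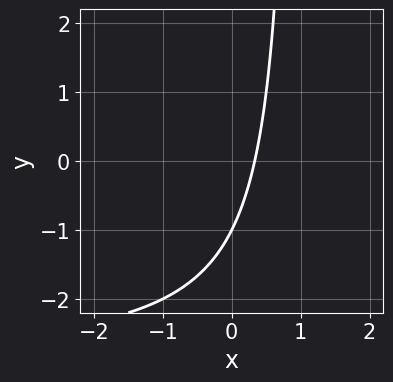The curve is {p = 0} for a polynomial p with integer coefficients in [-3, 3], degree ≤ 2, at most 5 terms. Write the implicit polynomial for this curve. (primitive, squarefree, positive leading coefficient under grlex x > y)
First, degree: no degree-1 curve has this shape, so deg p = 2.
Next, against the integer gridlines: it meets the y-axis at y = -1 (among the integer gridlines).
Finally, together with the visible shape, these determine p as stated.

x*y + 3*x - y - 1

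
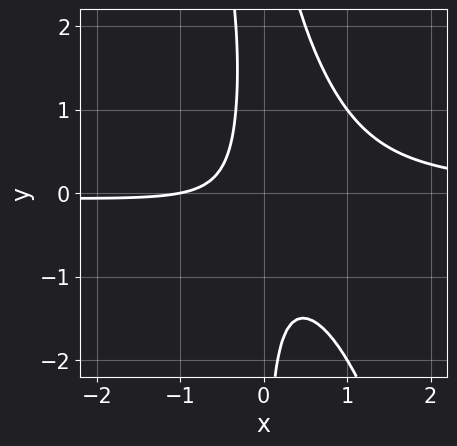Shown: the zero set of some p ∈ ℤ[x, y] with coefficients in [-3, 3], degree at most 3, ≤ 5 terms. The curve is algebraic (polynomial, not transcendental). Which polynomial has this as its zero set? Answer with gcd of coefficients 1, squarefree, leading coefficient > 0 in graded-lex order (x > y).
3*x^2*y + x*y^2 - 2*x*y - x - 1

(a) Degree: the shape is more complex than any degree-2 curve, so deg p = 3.
(b) Checking where it meets the axes: the curve avoids every integer y-axis point in the box; one x-axis crossing is at x = -1.
(c) The integer polynomial consistent with all of this is the stated p.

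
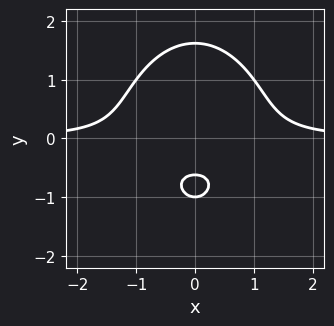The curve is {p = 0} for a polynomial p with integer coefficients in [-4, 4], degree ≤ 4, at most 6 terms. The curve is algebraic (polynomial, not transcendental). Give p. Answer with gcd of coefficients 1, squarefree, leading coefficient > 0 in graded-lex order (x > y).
(a) The degree is 3 — a generic line meets the curve in up to 3 points.
(b) Symmetries: it's symmetric under x → −x, forcing even powers of x.
(c) Against the integer gridlines: it crosses the y-axis at the gridline y = -1; the curve avoids every integer x-axis point in the box.
(d) These observations pin down the coefficients.

2*x^2*y + y^3 - 2*y - 1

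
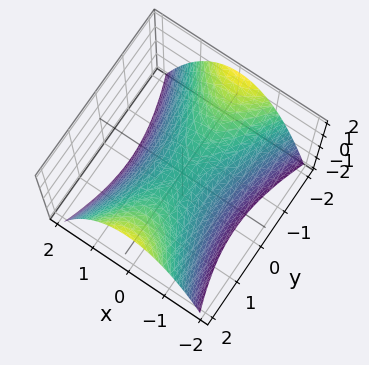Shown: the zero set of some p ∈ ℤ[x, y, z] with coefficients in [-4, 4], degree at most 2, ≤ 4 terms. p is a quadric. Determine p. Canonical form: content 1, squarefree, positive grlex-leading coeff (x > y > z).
(a) deg p = 2. A hyperbolic paraboloid; a quadric.
(b) Symmetries: mirror symmetry x ↦ −x ⇒ only even powers of x; it's symmetric under y → −y, forcing even powers of y.
(c) Checking where it meets the axes: it crosses the y-axis at the gridline y = 0; it meets the x-axis at x = 0 (among the integer gridlines).
(d) These observations pin down the coefficients.

3*x^2 - y^2 + 3*z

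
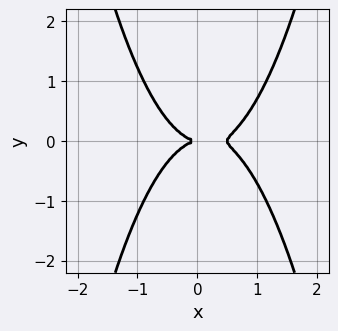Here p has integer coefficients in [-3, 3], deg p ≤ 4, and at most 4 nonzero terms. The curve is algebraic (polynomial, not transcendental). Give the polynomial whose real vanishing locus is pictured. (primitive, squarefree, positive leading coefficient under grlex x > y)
2*x^4 - x^3 - 2*y^2

(a) The degree is 4 — a generic line meets the curve in up to 4 points.
(b) Symmetries: mirror symmetry y ↦ −y ⇒ only even powers of y.
(c) Reading off the gridlines: one x-axis crossing is at x = 0; it meets the y-axis at y = 0 (among the integer gridlines).
(d) Assembling these constraints gives the stated polynomial.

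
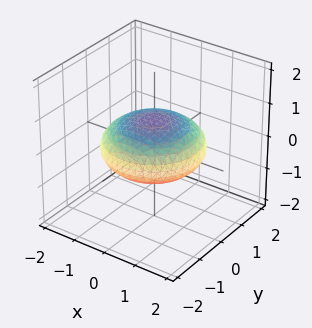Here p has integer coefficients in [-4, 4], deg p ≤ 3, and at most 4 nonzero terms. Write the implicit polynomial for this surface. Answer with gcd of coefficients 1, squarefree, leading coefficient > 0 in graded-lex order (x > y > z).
(a) The degree is 2 — a generic line meets the surface in up to 2 points.
(b) Symmetries: rotational symmetry about the z-axis ⇒ p depends on x, y only through x² + y².
(c) From the axis intercepts and sections: a circular section at z = 0 has radius between 1 and 2.
(d) Fitting integer coefficients to these (and the overall shape) gives p.

x^2 + y^2 + 3*z^2 - 2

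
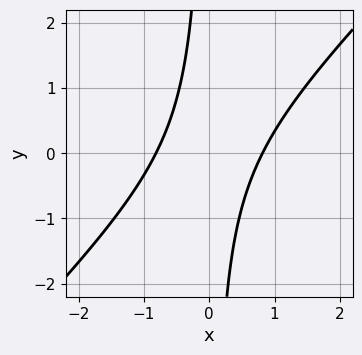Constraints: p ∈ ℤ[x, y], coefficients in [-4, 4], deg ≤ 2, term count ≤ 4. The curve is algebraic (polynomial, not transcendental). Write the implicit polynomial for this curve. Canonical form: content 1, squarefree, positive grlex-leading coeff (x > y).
3*x^2 - 3*x*y - 2

The degree is 2 — the shape is more complex than any degree-1 curve.
Against the integer gridlines: it misses every integer gridline on the y-axis.
Fitting integer coefficients to these (and the overall shape) gives p.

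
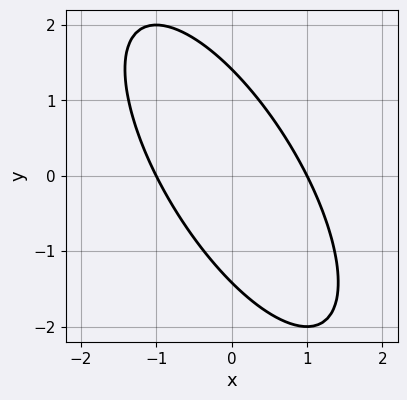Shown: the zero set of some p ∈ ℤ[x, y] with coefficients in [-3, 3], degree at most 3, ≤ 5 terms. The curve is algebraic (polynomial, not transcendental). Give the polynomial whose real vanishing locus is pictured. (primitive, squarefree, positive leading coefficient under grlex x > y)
Degree: the shape is more complex than any degree-1 curve, so deg p = 2.
Against the integer gridlines: the x-axis gridline crossings are at x ∈ {-1, 1}.
Assembling these constraints gives the stated polynomial.

2*x^2 + 2*x*y + y^2 - 2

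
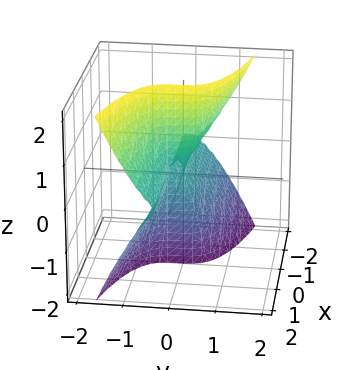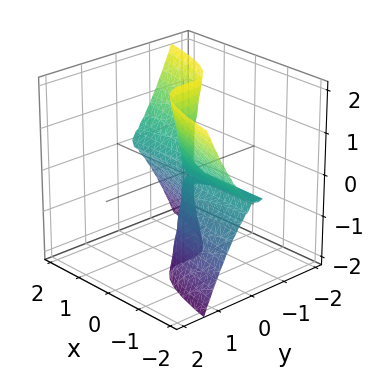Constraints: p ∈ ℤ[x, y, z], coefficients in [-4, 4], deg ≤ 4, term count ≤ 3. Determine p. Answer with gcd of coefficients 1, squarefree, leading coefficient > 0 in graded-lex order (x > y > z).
x*z^2 + 3*y^3 + y^2

deg p = 3. The shape is more complex than any degree-2 surface.
From the axis intercepts and sections: every point of the x-axis in the box is on the surface; every point of the z-axis in the box is on the surface.
Together with the visible shape, these determine p as stated.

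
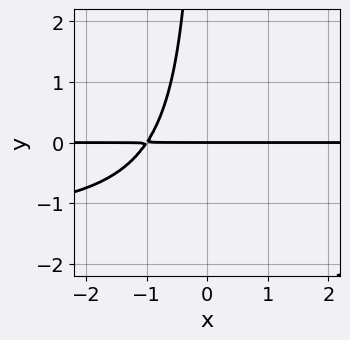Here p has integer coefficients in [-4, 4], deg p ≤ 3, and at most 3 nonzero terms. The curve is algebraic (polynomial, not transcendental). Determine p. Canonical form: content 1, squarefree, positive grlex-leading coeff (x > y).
2*x*y^2 + 3*x*y + 3*y

(a) Degree: a generic line meets the curve in up to 3 points, so deg p = 3.
(b) Checking where it meets the axes: it crosses the y-axis at the gridline y = 0; every point of the x-axis in the box is on the curve.
(c) Fitting integer coefficients to these (and the overall shape) gives p.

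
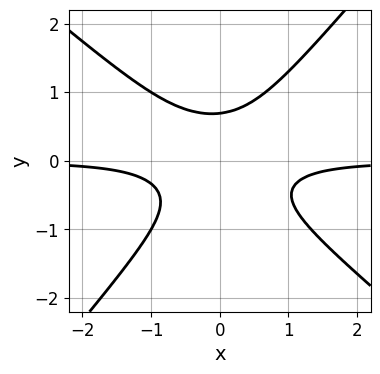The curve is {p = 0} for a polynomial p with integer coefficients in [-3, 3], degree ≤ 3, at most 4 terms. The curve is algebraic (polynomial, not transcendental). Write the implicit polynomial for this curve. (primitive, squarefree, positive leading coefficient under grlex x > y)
3*x^2*y + x*y^2 - 3*y^3 + 1

1. deg p = 3. The shape is more complex than any degree-2 curve.
2. Checking where it meets the axes: no x-intercept at any integer in the box.
3. Fitting integer coefficients to these (and the overall shape) gives p.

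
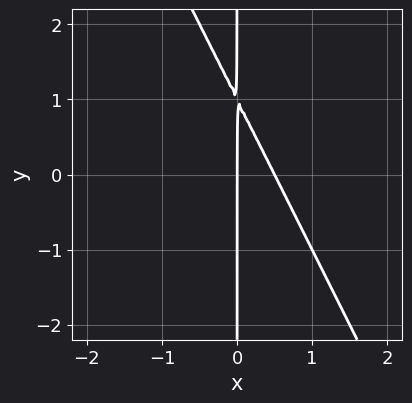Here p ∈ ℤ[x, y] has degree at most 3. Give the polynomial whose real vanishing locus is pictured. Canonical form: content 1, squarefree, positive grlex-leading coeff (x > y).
2*x^2 + x*y - x

(a) deg p = 2.
(b) From the axis intercepts and sections: every point of the y-axis in the box is on the curve; it meets the x-axis at x = 0 (among the integer gridlines).
(c) Solving for integer coefficients yields p as stated.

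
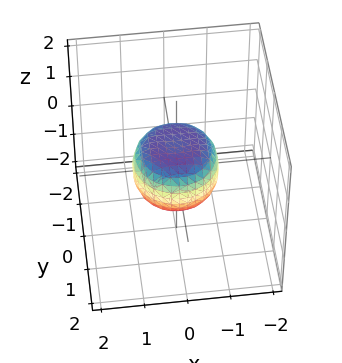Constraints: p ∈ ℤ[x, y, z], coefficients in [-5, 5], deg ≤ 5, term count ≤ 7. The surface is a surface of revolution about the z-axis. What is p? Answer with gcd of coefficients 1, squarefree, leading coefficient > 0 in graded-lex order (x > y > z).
1. Degree: a generic line meets the surface in up to 4 points, so deg p = 4.
2. Symmetries: the surface is invariant under rotation about z: p = q(x² + y², z).
3. From the axis intercepts and sections: a circular section at z = 0 has radius exactly 1; among the integer gridlines, it crosses the y-axis at y ∈ {-1, 1}.
4. Putting this together gives p.

2*x^4 + 4*x^2*y^2 + 2*y^4 - x^2 - y^2 + 2*z^2 - 1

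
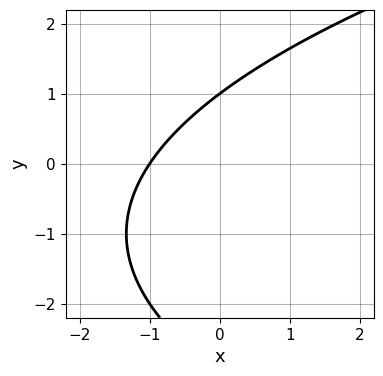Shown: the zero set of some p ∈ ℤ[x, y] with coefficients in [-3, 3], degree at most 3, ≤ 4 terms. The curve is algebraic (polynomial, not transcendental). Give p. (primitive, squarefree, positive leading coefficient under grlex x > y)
y^2 - 3*x + 2*y - 3

(a) The degree is 2 — no degree-1 curve has this shape.
(b) Checking where it meets the axes: it crosses the x-axis at the gridline x = -1; it crosses the y-axis at the gridline y = 1.
(c) Solving for integer coefficients yields p as stated.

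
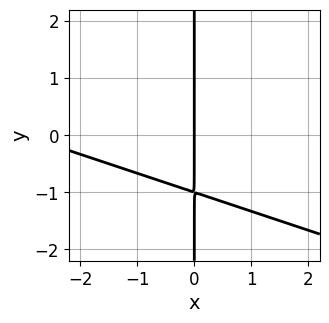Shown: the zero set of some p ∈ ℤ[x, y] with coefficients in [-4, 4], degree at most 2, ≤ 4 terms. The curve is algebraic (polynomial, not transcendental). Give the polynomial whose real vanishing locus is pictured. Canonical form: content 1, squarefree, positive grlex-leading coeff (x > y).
(a) deg p = 2. A generic line meets the curve in up to 2 points.
(b) Reading off the gridlines: every point of the y-axis in the box is on the curve; it crosses the x-axis at the gridline x = 0.
(c) Putting this together gives p.

x^2 + 3*x*y + 3*x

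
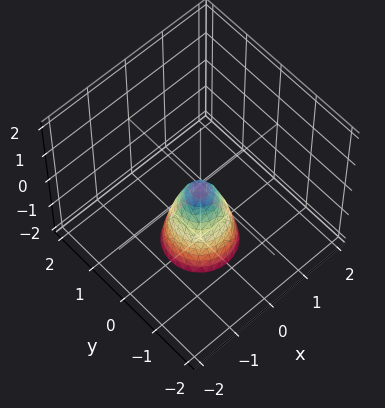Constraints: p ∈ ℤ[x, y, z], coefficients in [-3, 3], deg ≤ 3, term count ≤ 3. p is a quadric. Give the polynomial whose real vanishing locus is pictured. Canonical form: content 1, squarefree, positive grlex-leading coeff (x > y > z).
Degree: a single bowl opening along one axis; a quadric, so deg p = 2.
By symmetry, every cross-section ⟂ z is a circle, so x, y appear only via x² + y².
From the visible intercepts: a circular section at z = -2 has radius between 0 and 1; one z-axis crossing is at z = 0.
Matching integer coefficients to the picture gives p.

3*x^2 + 3*y^2 + z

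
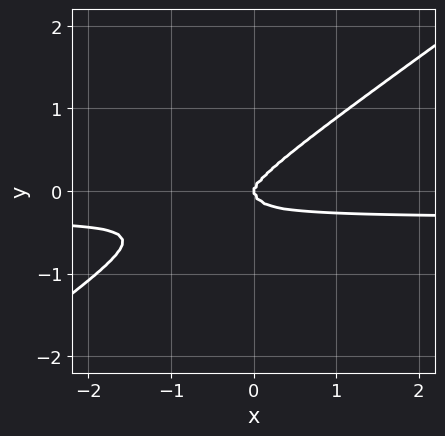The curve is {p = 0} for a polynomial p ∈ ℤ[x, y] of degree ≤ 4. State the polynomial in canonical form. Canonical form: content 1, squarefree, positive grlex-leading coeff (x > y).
3*x^3*y - 3*x^2*y^2 - x*y^3 - y^4 + x^3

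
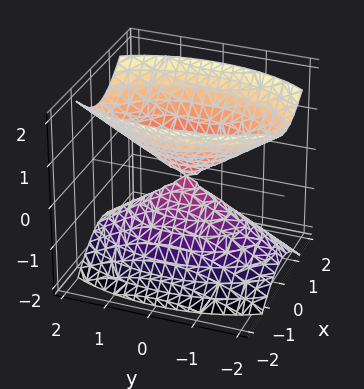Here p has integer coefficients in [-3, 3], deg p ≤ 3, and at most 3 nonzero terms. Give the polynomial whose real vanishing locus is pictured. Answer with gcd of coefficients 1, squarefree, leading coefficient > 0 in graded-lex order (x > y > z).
First, there are 2 components. They look like related sheets of one shape, so recover p as a whole.
Then, deg p = 2. A double cone through the origin; a quadric.
Next, symmetries: mirror symmetry z ↦ −z ⇒ only even powers of z; mirror symmetry x ↦ −x ⇒ only even powers of x; it's symmetric under y → −y, forcing even powers of y.
Then, from the visible intercepts: it crosses the x-axis at the gridline x = 0; one y-axis crossing is at y = 0; it crosses the z-axis at the gridline z = 0.
Finally, assembling these constraints gives the stated polynomial.

3*x^2 + y^2 - 2*z^2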